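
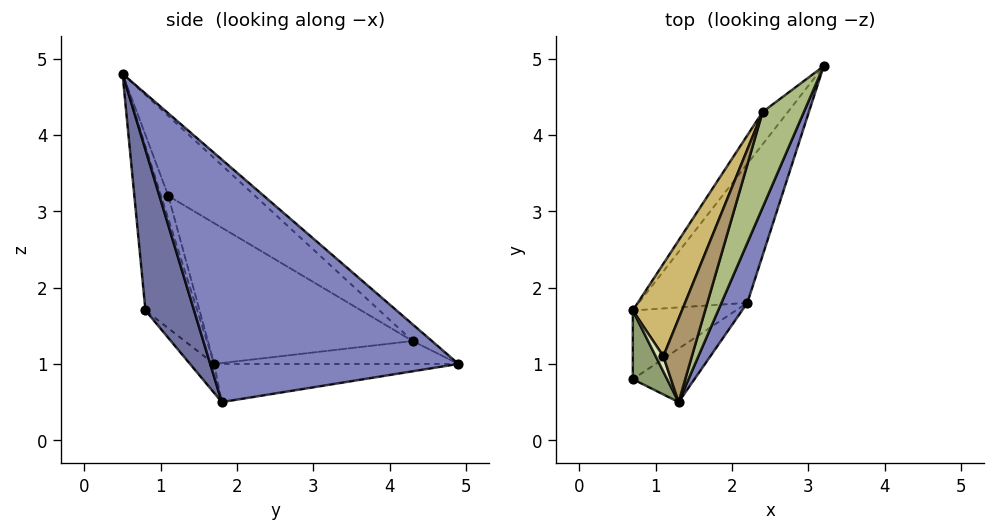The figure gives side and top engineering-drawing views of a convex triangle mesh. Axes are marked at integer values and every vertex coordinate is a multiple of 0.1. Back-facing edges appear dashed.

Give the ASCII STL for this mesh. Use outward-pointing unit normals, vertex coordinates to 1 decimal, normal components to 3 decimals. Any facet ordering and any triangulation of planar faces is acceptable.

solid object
 facet normal 0.448 -0.878 -0.172
  outer loop
   vertex 1.3 0.5 4.8
   vertex 0.7 0.8 1.7
   vertex 2.2 1.8 0.5
  endloop
 endfacet
 facet normal 0.942 -0.320 0.100
  outer loop
   vertex 1.3 0.5 4.8
   vertex 2.2 1.8 0.5
   vertex 3.2 4.9 1.0
  endloop
 endfacet
 facet normal -0.217 -0.599 -0.771
  outer loop
   vertex 0.7 1.7 1.0
   vertex 2.2 1.8 0.5
   vertex 0.7 0.8 1.7
  endloop
 endfacet
 facet normal -0.321 0.251 -0.913
  outer loop
   vertex 0.7 1.7 1.0
   vertex 3.2 4.9 1.0
   vertex 2.2 1.8 0.5
  endloop
 endfacet
 facet normal -0.967 0.157 0.202
  outer loop
   vertex 0.7 1.7 1.0
   vertex 0.7 0.8 1.7
   vertex 1.3 0.5 4.8
  endloop
 endfacet
 facet normal -0.270 0.693 0.668
  outer loop
   vertex 2.4 4.3 1.3
   vertex 1.3 0.5 4.8
   vertex 3.2 4.9 1.0
  endloop
 endfacet
 facet normal -0.594 0.464 -0.656
  outer loop
   vertex 2.4 4.3 1.3
   vertex 3.2 4.9 1.0
   vertex 0.7 1.7 1.0
  endloop
 endfacet
 facet normal -0.839 0.466 0.280
  outer loop
   vertex 1.1 1.1 3.2
   vertex 0.7 1.7 1.0
   vertex 1.3 0.5 4.8
  endloop
 endfacet
 facet normal -0.814 0.503 0.290
  outer loop
   vertex 1.1 1.1 3.2
   vertex 1.3 0.5 4.8
   vertex 2.4 4.3 1.3
  endloop
 endfacet
 facet normal -0.817 0.501 0.285
  outer loop
   vertex 1.1 1.1 3.2
   vertex 2.4 4.3 1.3
   vertex 0.7 1.7 1.0
  endloop
 endfacet
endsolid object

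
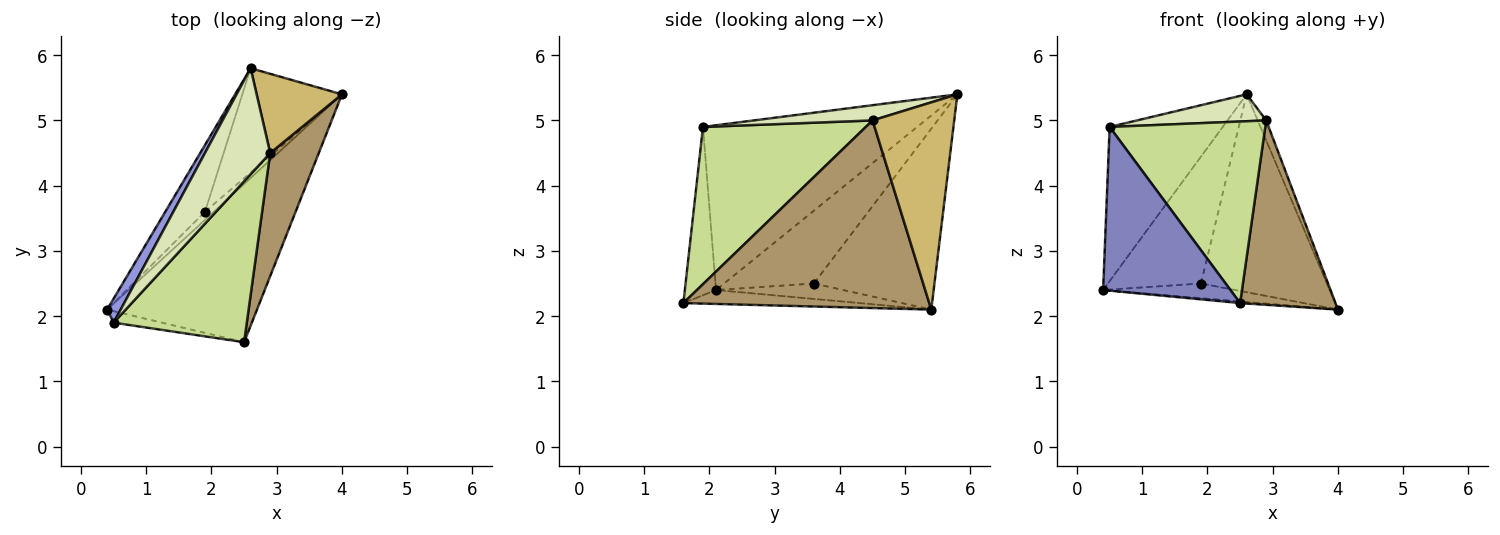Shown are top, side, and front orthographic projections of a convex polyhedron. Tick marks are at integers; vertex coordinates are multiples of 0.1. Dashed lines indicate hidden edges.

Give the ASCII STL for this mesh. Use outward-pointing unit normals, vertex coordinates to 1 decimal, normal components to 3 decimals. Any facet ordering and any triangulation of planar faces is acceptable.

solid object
 facet normal -0.092 0.010 -0.996
  outer loop
   vertex 2.5 1.6 2.2
   vertex 0.4 2.1 2.4
   vertex 4.0 5.4 2.1
  endloop
 endfacet
 facet normal -0.237 -0.969 -0.068
  outer loop
   vertex 0.5 1.9 4.9
   vertex 0.4 2.1 2.4
   vertex 2.5 1.6 2.2
  endloop
 endfacet
 facet normal -0.882 0.466 0.073
  outer loop
   vertex 0.5 1.9 4.9
   vertex 2.6 5.8 5.4
   vertex 0.4 2.1 2.4
  endloop
 endfacet
 facet normal -0.644 0.669 -0.372
  outer loop
   vertex 1.9 3.6 2.5
   vertex 4.0 5.4 2.1
   vertex 0.4 2.1 2.4
  endloop
 endfacet
 facet normal -0.649 0.673 -0.354
  outer loop
   vertex 1.9 3.6 2.5
   vertex 0.4 2.1 2.4
   vertex 2.6 5.8 5.4
  endloop
 endfacet
 facet normal -0.646 0.675 -0.356
  outer loop
   vertex 1.9 3.6 2.5
   vertex 2.6 5.8 5.4
   vertex 4.0 5.4 2.1
  endloop
 endfacet
 facet normal 0.617 -0.589 0.522
  outer loop
   vertex 2.9 4.5 5.0
   vertex 0.5 1.9 4.9
   vertex 2.5 1.6 2.2
  endloop
 endfacet
 facet normal 0.221 -0.240 0.945
  outer loop
   vertex 2.9 4.5 5.0
   vertex 2.6 5.8 5.4
   vertex 0.5 1.9 4.9
  endloop
 endfacet
 facet normal 0.906 -0.352 0.235
  outer loop
   vertex 2.9 4.5 5.0
   vertex 2.5 1.6 2.2
   vertex 4.0 5.4 2.1
  endloop
 endfacet
 facet normal 0.920 0.096 0.379
  outer loop
   vertex 2.9 4.5 5.0
   vertex 4.0 5.4 2.1
   vertex 2.6 5.8 5.4
  endloop
 endfacet
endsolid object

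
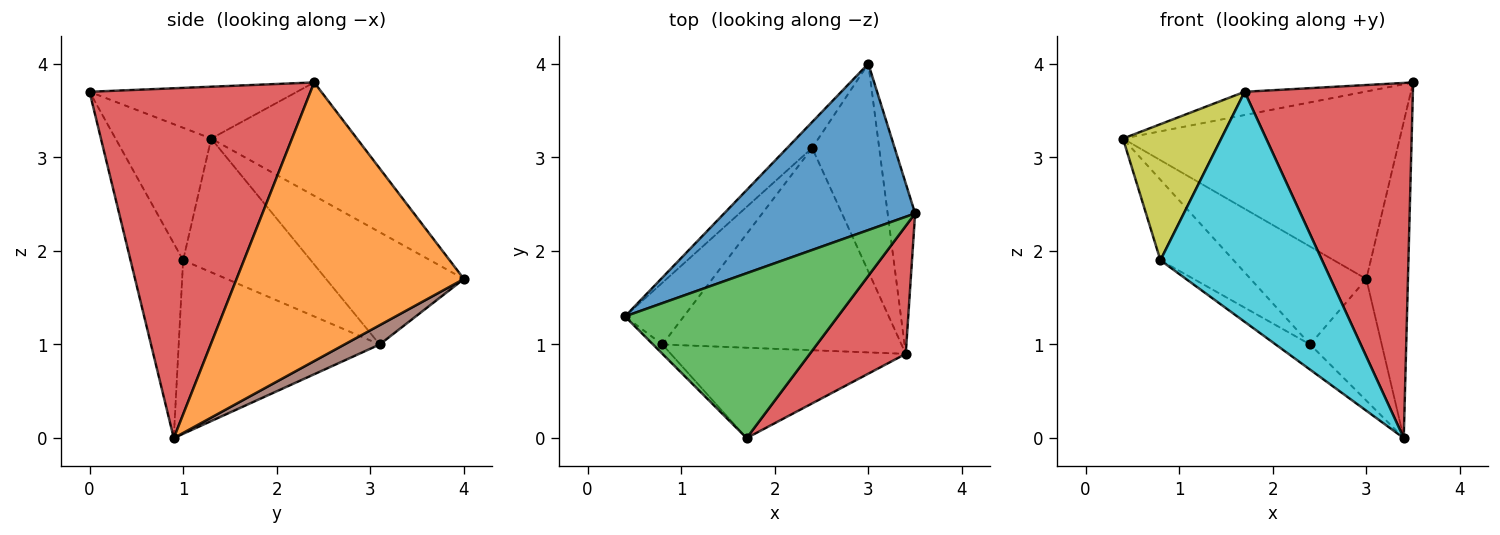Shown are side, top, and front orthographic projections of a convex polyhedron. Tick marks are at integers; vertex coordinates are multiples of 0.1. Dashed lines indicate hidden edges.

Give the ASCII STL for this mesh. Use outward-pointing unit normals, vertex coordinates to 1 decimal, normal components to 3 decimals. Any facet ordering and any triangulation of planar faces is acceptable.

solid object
 facet normal -0.366 0.696 0.618
  outer loop
   vertex 3.0 4.0 1.7
   vertex 0.4 1.3 3.2
   vertex 3.5 2.4 3.8
  endloop
 endfacet
 facet normal 0.979 0.179 -0.097
  outer loop
   vertex 3.4 0.9 0.0
   vertex 3.0 4.0 1.7
   vertex 3.5 2.4 3.8
  endloop
 endfacet
 facet normal -0.234 0.136 0.963
  outer loop
   vertex 1.7 0.0 3.7
   vertex 3.5 2.4 3.8
   vertex 0.4 1.3 3.2
  endloop
 endfacet
 facet normal 0.777 -0.592 0.213
  outer loop
   vertex 1.7 0.0 3.7
   vertex 3.4 0.9 0.0
   vertex 3.5 2.4 3.8
  endloop
 endfacet
 facet normal -0.755 0.634 -0.168
  outer loop
   vertex 2.4 3.1 1.0
   vertex 0.4 1.3 3.2
   vertex 3.0 4.0 1.7
  endloop
 endfacet
 facet normal 0.241 0.490 -0.837
  outer loop
   vertex 2.4 3.1 1.0
   vertex 3.0 4.0 1.7
   vertex 3.4 0.9 0.0
  endloop
 endfacet
 facet normal -0.810 0.465 -0.357
  outer loop
   vertex 0.8 1.0 1.9
   vertex 0.4 1.3 3.2
   vertex 2.4 3.1 1.0
  endloop
 endfacet
 facet normal -0.585 0.100 -0.805
  outer loop
   vertex 0.8 1.0 1.9
   vertex 2.4 3.1 1.0
   vertex 3.4 0.9 0.0
  endloop
 endfacet
 facet normal -0.697 -0.716 -0.049
  outer loop
   vertex 0.8 1.0 1.9
   vertex 1.7 0.0 3.7
   vertex 0.4 1.3 3.2
  endloop
 endfacet
 facet normal -0.290 -0.891 -0.350
  outer loop
   vertex 0.8 1.0 1.9
   vertex 3.4 0.9 0.0
   vertex 1.7 0.0 3.7
  endloop
 endfacet
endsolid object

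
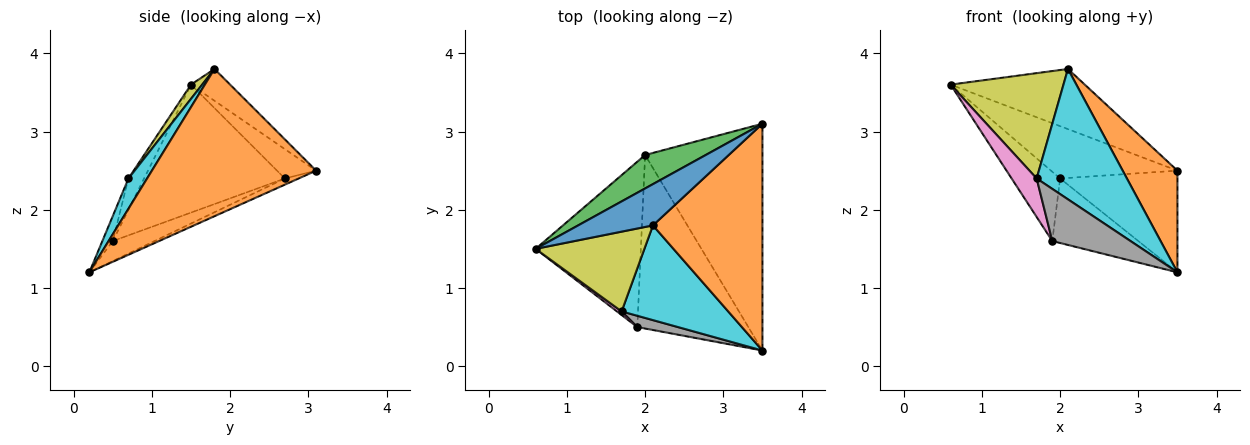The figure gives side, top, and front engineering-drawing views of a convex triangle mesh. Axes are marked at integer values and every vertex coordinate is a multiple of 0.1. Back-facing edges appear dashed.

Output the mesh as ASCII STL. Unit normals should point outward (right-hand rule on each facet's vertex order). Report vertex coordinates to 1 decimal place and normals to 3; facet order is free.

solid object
 facet normal -0.234 0.802 0.550
  outer loop
   vertex 2.1 1.8 3.8
   vertex 3.5 3.1 2.5
   vertex 0.6 1.5 3.6
  endloop
 endfacet
 facet normal 0.775 -0.258 0.576
  outer loop
   vertex 2.1 1.8 3.8
   vertex 3.5 0.2 1.2
   vertex 3.5 3.1 2.5
  endloop
 endfacet
 facet normal -0.252 0.815 0.521
  outer loop
   vertex 2.0 2.7 2.4
   vertex 0.6 1.5 3.6
   vertex 3.5 3.1 2.5
  endloop
 endfacet
 facet normal -0.048 0.409 -0.911
  outer loop
   vertex 2.0 2.7 2.4
   vertex 3.5 3.1 2.5
   vertex 3.5 0.2 1.2
  endloop
 endfacet
 facet normal -0.746 0.257 -0.614
  outer loop
   vertex 1.9 0.5 1.6
   vertex 0.6 1.5 3.6
   vertex 2.0 2.7 2.4
  endloop
 endfacet
 facet normal -0.167 0.344 -0.924
  outer loop
   vertex 1.9 0.5 1.6
   vertex 2.0 2.7 2.4
   vertex 3.5 0.2 1.2
  endloop
 endfacet
 facet normal -0.528 -0.845 0.079
  outer loop
   vertex 1.7 0.7 2.4
   vertex 0.6 1.5 3.6
   vertex 1.9 0.5 1.6
  endloop
 endfacet
 facet normal -0.129 -0.969 0.210
  outer loop
   vertex 1.7 0.7 2.4
   vertex 1.9 0.5 1.6
   vertex 3.5 0.2 1.2
  endloop
 endfacet
 facet normal 0.079 -0.795 0.602
  outer loop
   vertex 1.7 0.7 2.4
   vertex 2.1 1.8 3.8
   vertex 0.6 1.5 3.6
  endloop
 endfacet
 facet normal 0.165 -0.798 0.580
  outer loop
   vertex 1.7 0.7 2.4
   vertex 3.5 0.2 1.2
   vertex 2.1 1.8 3.8
  endloop
 endfacet
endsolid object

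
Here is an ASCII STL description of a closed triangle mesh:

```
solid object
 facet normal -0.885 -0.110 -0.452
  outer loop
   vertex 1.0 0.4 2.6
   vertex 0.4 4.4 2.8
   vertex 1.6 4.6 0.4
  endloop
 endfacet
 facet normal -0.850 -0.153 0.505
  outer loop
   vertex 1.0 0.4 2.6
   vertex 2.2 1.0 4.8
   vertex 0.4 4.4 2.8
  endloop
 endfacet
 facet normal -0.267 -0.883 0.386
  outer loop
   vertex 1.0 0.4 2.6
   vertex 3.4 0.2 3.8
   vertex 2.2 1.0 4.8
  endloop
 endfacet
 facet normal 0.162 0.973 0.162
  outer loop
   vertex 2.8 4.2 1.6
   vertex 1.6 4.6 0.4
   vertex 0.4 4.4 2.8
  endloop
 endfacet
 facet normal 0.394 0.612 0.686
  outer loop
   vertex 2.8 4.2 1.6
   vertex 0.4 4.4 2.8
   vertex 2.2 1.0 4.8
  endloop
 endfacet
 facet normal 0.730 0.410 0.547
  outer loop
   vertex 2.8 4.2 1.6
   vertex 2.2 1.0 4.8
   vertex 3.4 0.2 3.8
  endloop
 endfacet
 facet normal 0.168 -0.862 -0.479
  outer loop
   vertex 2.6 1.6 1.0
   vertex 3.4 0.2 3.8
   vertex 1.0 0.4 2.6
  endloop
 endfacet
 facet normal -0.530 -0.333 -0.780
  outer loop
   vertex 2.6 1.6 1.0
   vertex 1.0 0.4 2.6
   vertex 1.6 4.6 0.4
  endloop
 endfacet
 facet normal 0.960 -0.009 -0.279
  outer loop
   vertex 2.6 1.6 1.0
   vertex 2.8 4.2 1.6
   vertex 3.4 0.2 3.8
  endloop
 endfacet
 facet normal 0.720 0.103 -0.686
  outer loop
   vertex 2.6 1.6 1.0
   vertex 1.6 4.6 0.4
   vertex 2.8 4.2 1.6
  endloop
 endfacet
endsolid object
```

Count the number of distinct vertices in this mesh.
7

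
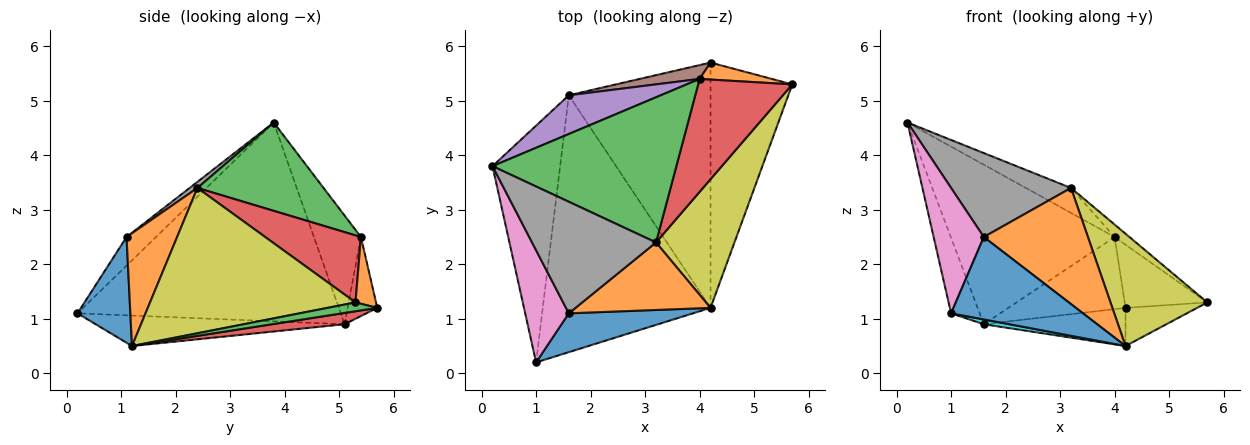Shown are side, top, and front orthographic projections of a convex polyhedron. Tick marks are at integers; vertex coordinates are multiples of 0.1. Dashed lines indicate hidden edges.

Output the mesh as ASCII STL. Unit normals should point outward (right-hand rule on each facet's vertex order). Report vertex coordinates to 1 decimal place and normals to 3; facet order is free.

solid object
 facet normal -0.942 0.102 -0.320
  outer loop
   vertex 1.6 5.1 0.9
   vertex 1.0 0.2 1.1
   vertex 0.2 3.8 4.6
  endloop
 endfacet
 facet normal 0.234 0.939 0.253
  outer loop
   vertex 4.0 5.4 2.5
   vertex 5.7 5.3 1.3
   vertex 4.2 5.7 1.2
  endloop
 endfacet
 facet normal 0.428 0.153 0.891
  outer loop
   vertex 4.0 5.4 2.5
   vertex 0.2 3.8 4.6
   vertex 3.2 2.4 3.4
  endloop
 endfacet
 facet normal 0.578 0.089 0.811
  outer loop
   vertex 4.0 5.4 2.5
   vertex 3.2 2.4 3.4
   vertex 5.7 5.3 1.3
  endloop
 endfacet
 facet normal -0.269 0.936 0.227
  outer loop
   vertex 4.0 5.4 2.5
   vertex 1.6 5.1 0.9
   vertex 0.2 3.8 4.6
  endloop
 endfacet
 facet normal -0.241 0.953 0.183
  outer loop
   vertex 4.0 5.4 2.5
   vertex 4.2 5.7 1.2
   vertex 1.6 5.1 0.9
  endloop
 endfacet
 facet normal -0.401 -0.683 0.611
  outer loop
   vertex 1.6 1.1 2.5
   vertex 0.2 3.8 4.6
   vertex 1.0 0.2 1.1
  endloop
 endfacet
 facet normal 0.039 -0.601 0.798
  outer loop
   vertex 1.6 1.1 2.5
   vertex 3.2 2.4 3.4
   vertex 0.2 3.8 4.6
  endloop
 endfacet
 facet normal 0.813 -0.383 0.439
  outer loop
   vertex 4.2 1.2 0.5
   vertex 5.7 5.3 1.3
   vertex 3.2 2.4 3.4
  endloop
 endfacet
 facet normal -0.179 -0.018 -0.984
  outer loop
   vertex 4.2 1.2 0.5
   vertex 1.0 0.2 1.1
   vertex 1.6 5.1 0.9
  endloop
 endfacet
 facet normal 0.341 -0.850 0.401
  outer loop
   vertex 4.2 1.2 0.5
   vertex 1.6 1.1 2.5
   vertex 1.0 0.2 1.1
  endloop
 endfacet
 facet normal 0.387 -0.797 0.463
  outer loop
   vertex 4.2 1.2 0.5
   vertex 3.2 2.4 3.4
   vertex 1.6 1.1 2.5
  endloop
 endfacet
 facet normal 0.106 0.153 -0.983
  outer loop
   vertex 4.2 1.2 0.5
   vertex 4.2 5.7 1.2
   vertex 5.7 5.3 1.3
  endloop
 endfacet
 facet normal 0.078 0.153 -0.985
  outer loop
   vertex 4.2 1.2 0.5
   vertex 1.6 5.1 0.9
   vertex 4.2 5.7 1.2
  endloop
 endfacet
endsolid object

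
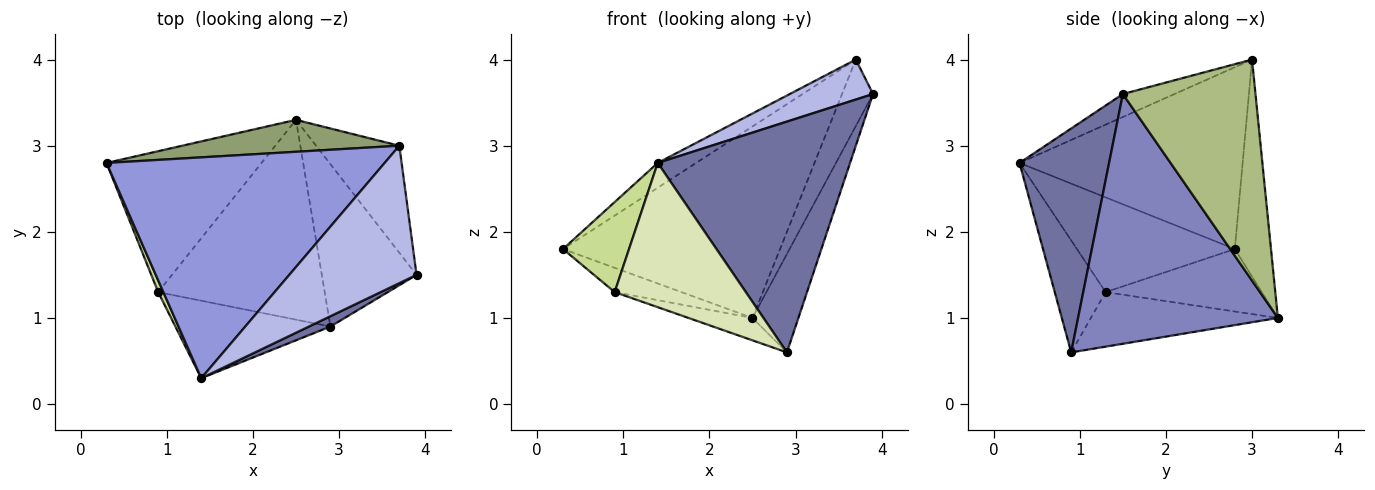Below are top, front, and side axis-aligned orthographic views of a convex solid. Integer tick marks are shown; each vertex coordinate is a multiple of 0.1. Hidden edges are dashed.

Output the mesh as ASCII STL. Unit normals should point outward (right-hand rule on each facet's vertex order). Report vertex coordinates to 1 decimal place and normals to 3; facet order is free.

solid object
 facet normal 0.422 -0.906 0.041
  outer loop
   vertex 2.9 0.9 0.6
   vertex 3.9 1.5 3.6
   vertex 1.4 0.3 2.8
  endloop
 endfacet
 facet normal 0.914 0.210 -0.347
  outer loop
   vertex 2.5 3.3 1.0
   vertex 3.9 1.5 3.6
   vertex 2.9 0.9 0.6
  endloop
 endfacet
 facet normal -0.545 0.094 0.833
  outer loop
   vertex 3.7 3.0 4.0
   vertex 0.3 2.8 1.8
   vertex 1.4 0.3 2.8
  endloop
 endfacet
 facet normal -0.171 -0.275 0.946
  outer loop
   vertex 3.7 3.0 4.0
   vertex 1.4 0.3 2.8
   vertex 3.9 1.5 3.6
  endloop
 endfacet
 facet normal -0.162 0.973 0.162
  outer loop
   vertex 3.7 3.0 4.0
   vertex 2.5 3.3 1.0
   vertex 0.3 2.8 1.8
  endloop
 endfacet
 facet normal 0.914 0.214 -0.344
  outer loop
   vertex 3.7 3.0 4.0
   vertex 3.9 1.5 3.6
   vertex 2.5 3.3 1.0
  endloop
 endfacet
 facet normal -0.921 -0.385 0.050
  outer loop
   vertex 0.9 1.3 1.3
   vertex 1.4 0.3 2.8
   vertex 0.3 2.8 1.8
  endloop
 endfacet
 facet normal -0.323 -0.834 -0.448
  outer loop
   vertex 0.9 1.3 1.3
   vertex 2.9 0.9 0.6
   vertex 1.4 0.3 2.8
  endloop
 endfacet
 facet normal -0.369 0.158 -0.916
  outer loop
   vertex 0.9 1.3 1.3
   vertex 0.3 2.8 1.8
   vertex 2.5 3.3 1.0
  endloop
 endfacet
 facet normal -0.310 0.106 -0.945
  outer loop
   vertex 0.9 1.3 1.3
   vertex 2.5 3.3 1.0
   vertex 2.9 0.9 0.6
  endloop
 endfacet
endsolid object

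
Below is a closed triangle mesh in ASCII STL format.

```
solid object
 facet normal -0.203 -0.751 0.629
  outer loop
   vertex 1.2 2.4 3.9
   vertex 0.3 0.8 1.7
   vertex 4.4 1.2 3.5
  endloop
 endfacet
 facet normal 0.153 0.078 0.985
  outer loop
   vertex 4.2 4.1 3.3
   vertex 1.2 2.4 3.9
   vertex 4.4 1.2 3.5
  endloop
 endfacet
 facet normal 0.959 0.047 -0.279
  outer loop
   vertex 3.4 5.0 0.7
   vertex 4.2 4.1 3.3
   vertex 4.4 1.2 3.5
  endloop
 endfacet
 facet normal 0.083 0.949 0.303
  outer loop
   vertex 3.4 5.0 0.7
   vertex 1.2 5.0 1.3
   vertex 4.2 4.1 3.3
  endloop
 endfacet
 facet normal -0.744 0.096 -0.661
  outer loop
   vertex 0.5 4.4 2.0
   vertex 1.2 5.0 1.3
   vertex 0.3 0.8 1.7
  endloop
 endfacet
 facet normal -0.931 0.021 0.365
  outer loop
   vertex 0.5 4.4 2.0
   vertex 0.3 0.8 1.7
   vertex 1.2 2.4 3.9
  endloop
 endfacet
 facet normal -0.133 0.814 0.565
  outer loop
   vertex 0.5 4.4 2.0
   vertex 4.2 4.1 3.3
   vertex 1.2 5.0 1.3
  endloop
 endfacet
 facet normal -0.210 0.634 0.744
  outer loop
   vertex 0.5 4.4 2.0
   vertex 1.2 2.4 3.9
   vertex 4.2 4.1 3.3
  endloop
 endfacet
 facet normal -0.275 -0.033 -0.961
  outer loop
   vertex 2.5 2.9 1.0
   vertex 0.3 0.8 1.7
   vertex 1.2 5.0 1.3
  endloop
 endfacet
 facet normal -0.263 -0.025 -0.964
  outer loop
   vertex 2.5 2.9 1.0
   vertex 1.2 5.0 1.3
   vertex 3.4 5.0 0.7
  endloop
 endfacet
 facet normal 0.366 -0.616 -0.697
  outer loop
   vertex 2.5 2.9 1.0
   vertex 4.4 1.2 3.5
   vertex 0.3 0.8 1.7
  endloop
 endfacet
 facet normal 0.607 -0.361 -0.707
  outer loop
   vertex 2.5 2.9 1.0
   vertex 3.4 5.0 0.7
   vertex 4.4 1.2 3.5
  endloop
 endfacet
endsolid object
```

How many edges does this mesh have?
18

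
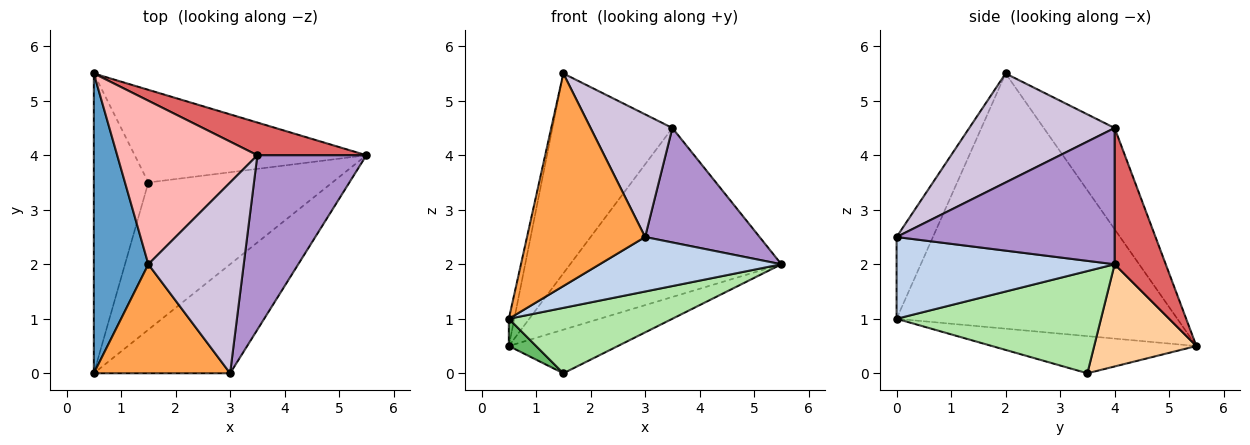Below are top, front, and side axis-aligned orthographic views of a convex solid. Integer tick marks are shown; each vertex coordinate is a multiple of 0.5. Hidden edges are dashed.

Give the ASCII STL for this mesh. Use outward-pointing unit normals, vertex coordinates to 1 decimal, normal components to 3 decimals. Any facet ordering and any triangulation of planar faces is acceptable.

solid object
 facet normal -0.978 0.019 0.209
  outer loop
   vertex 1.5 2.0 5.5
   vertex 0.5 5.5 0.5
   vertex 0.5 0.0 1.0
  endloop
 endfacet
 facet normal 0.473 -0.394 -0.788
  outer loop
   vertex 3.0 0.0 2.5
   vertex 0.5 0.0 1.0
   vertex 5.5 4.0 2.0
  endloop
 endfacet
 facet normal -0.264 -0.858 0.440
  outer loop
   vertex 3.0 0.0 2.5
   vertex 1.5 2.0 5.5
   vertex 0.5 0.0 1.0
  endloop
 endfacet
 facet normal 0.371 0.395 -0.840
  outer loop
   vertex 1.5 3.5 0.0
   vertex 0.5 5.5 0.5
   vertex 5.5 4.0 2.0
  endloop
 endfacet
 facet normal -0.562 -0.075 -0.824
  outer loop
   vertex 1.5 3.5 0.0
   vertex 0.5 0.0 1.0
   vertex 0.5 5.5 0.5
  endloop
 endfacet
 facet normal 0.453 -0.362 -0.815
  outer loop
   vertex 1.5 3.5 0.0
   vertex 5.5 4.0 2.0
   vertex 0.5 0.0 1.0
  endloop
 endfacet
 facet normal 0.231 0.955 0.185
  outer loop
   vertex 3.5 4.0 4.5
   vertex 5.5 4.0 2.0
   vertex 0.5 5.5 0.5
  endloop
 endfacet
 facet normal -0.416 0.704 0.576
  outer loop
   vertex 3.5 4.0 4.5
   vertex 0.5 5.5 0.5
   vertex 1.5 2.0 5.5
  endloop
 endfacet
 facet normal 0.723 -0.379 0.578
  outer loop
   vertex 3.5 4.0 4.5
   vertex 3.0 0.0 2.5
   vertex 5.5 4.0 2.0
  endloop
 endfacet
 facet normal 0.693 -0.390 0.606
  outer loop
   vertex 3.5 4.0 4.5
   vertex 1.5 2.0 5.5
   vertex 3.0 0.0 2.5
  endloop
 endfacet
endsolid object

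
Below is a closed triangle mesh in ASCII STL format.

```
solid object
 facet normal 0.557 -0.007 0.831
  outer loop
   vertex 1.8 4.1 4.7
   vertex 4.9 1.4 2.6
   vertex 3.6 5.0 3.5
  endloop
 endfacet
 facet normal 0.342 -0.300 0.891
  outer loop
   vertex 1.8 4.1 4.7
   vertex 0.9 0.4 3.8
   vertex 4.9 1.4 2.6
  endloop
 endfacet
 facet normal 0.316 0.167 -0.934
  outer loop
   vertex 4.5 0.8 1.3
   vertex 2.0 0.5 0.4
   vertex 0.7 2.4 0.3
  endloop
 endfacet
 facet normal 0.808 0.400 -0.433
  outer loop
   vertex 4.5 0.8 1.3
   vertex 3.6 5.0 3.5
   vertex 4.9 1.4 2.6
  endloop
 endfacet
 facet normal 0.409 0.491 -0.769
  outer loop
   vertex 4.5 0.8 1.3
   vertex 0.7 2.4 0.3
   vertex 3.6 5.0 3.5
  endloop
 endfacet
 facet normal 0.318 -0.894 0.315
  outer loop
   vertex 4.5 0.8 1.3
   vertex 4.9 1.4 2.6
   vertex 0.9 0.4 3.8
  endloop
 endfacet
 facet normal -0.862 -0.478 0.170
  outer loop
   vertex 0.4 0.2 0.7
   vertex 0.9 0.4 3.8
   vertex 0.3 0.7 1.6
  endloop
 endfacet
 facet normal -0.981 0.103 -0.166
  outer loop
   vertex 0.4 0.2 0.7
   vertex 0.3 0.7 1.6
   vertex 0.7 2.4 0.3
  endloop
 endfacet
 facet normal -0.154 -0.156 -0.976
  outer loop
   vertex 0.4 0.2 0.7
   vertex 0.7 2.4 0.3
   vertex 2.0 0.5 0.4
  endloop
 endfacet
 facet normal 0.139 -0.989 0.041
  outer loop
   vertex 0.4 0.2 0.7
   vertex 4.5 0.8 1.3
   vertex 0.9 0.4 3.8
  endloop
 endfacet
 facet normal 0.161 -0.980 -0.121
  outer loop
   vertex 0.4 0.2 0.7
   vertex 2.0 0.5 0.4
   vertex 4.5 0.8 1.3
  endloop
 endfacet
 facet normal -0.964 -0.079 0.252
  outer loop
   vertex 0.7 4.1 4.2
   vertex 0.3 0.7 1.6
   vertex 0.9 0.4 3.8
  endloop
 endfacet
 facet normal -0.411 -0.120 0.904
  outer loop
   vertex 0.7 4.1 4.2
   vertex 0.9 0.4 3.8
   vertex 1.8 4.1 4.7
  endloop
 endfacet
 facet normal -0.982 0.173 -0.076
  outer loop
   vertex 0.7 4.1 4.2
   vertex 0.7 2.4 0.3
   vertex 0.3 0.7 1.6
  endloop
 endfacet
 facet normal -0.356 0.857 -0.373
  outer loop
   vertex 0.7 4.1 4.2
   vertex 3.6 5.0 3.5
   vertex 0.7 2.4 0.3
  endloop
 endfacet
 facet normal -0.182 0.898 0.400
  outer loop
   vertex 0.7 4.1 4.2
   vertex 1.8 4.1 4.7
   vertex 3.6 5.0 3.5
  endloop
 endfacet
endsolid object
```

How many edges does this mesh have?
24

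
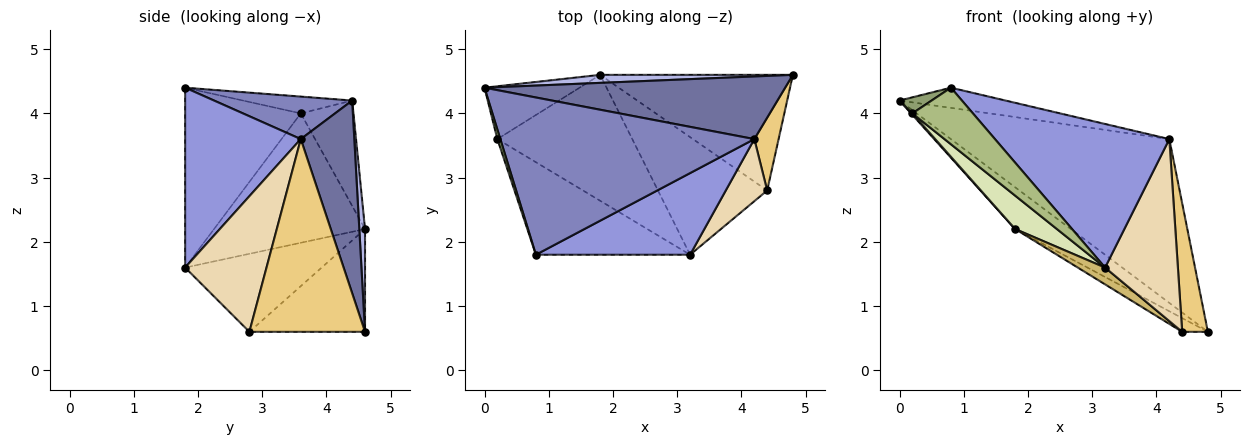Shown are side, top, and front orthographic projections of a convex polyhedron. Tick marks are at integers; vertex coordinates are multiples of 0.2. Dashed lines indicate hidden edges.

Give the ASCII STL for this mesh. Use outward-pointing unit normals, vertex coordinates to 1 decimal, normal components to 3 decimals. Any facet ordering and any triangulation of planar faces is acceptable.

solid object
 facet normal 0.223 0.910 0.348
  outer loop
   vertex 4.2 3.6 3.6
   vertex 4.8 4.6 0.6
   vertex 0.0 4.4 4.2
  endloop
 endfacet
 facet normal 0.164 0.126 0.978
  outer loop
   vertex 4.2 3.6 3.6
   vertex 0.0 4.4 4.2
   vertex 0.8 1.8 4.4
  endloop
 endfacet
 facet normal 0.499 -0.753 0.428
  outer loop
   vertex 4.2 3.6 3.6
   vertex 0.8 1.8 4.4
   vertex 3.2 1.8 1.6
  endloop
 endfacet
 facet normal 0.100 0.977 0.188
  outer loop
   vertex 1.8 4.6 2.2
   vertex 0.0 4.4 4.2
   vertex 4.8 4.6 0.6
  endloop
 endfacet
 facet normal -0.946 -0.278 0.167
  outer loop
   vertex 0.2 3.6 4.0
   vertex 0.8 1.8 4.4
   vertex 0.0 4.4 4.2
  endloop
 endfacet
 facet normal -0.706 -0.370 -0.605
  outer loop
   vertex 0.2 3.6 4.0
   vertex 3.2 1.8 1.6
   vertex 0.8 1.8 4.4
  endloop
 endfacet
 facet normal -0.742 -0.018 -0.670
  outer loop
   vertex 0.2 3.6 4.0
   vertex 0.0 4.4 4.2
   vertex 1.8 4.6 2.2
  endloop
 endfacet
 facet normal -0.680 -0.188 -0.709
  outer loop
   vertex 0.2 3.6 4.0
   vertex 1.8 4.6 2.2
   vertex 3.2 1.8 1.6
  endloop
 endfacet
 facet normal -0.468 0.104 -0.878
  outer loop
   vertex 4.4 2.8 0.6
   vertex 1.8 4.6 2.2
   vertex 4.8 4.6 0.6
  endloop
 endfacet
 facet normal -0.577 -0.115 -0.808
  outer loop
   vertex 4.4 2.8 0.6
   vertex 3.2 1.8 1.6
   vertex 1.8 4.6 2.2
  endloop
 endfacet
 facet normal 0.969 -0.215 0.122
  outer loop
   vertex 4.4 2.8 0.6
   vertex 4.8 4.6 0.6
   vertex 4.2 3.6 3.6
  endloop
 endfacet
 facet normal 0.727 -0.650 0.222
  outer loop
   vertex 4.4 2.8 0.6
   vertex 4.2 3.6 3.6
   vertex 3.2 1.8 1.6
  endloop
 endfacet
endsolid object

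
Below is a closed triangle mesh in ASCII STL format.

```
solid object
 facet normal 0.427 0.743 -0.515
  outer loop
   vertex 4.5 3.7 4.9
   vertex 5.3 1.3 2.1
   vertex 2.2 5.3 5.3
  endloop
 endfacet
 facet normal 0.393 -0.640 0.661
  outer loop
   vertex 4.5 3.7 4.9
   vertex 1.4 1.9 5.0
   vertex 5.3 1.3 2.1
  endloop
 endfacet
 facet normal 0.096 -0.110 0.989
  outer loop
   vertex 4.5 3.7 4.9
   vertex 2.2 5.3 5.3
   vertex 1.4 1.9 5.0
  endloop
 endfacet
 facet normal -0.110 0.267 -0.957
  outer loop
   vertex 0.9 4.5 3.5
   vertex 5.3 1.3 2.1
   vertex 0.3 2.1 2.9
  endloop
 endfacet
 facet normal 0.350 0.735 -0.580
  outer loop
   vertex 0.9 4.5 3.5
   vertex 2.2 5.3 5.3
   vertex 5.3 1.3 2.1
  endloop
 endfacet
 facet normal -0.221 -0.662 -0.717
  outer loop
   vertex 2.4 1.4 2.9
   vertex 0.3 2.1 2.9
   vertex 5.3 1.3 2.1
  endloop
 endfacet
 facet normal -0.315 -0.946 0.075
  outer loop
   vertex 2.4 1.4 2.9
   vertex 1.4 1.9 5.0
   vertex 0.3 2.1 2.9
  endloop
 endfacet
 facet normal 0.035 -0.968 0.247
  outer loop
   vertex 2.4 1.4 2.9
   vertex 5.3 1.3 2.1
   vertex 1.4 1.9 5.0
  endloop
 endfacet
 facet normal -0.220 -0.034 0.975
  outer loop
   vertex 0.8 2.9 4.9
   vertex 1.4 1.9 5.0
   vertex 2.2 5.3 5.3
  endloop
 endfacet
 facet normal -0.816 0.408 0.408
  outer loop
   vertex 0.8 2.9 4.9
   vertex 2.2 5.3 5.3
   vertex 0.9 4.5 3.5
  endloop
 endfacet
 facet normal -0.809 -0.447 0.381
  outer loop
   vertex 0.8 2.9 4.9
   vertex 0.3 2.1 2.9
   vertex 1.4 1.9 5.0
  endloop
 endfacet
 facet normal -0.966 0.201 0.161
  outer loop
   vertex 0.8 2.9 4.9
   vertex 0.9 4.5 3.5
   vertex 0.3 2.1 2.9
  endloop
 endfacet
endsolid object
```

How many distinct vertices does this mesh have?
8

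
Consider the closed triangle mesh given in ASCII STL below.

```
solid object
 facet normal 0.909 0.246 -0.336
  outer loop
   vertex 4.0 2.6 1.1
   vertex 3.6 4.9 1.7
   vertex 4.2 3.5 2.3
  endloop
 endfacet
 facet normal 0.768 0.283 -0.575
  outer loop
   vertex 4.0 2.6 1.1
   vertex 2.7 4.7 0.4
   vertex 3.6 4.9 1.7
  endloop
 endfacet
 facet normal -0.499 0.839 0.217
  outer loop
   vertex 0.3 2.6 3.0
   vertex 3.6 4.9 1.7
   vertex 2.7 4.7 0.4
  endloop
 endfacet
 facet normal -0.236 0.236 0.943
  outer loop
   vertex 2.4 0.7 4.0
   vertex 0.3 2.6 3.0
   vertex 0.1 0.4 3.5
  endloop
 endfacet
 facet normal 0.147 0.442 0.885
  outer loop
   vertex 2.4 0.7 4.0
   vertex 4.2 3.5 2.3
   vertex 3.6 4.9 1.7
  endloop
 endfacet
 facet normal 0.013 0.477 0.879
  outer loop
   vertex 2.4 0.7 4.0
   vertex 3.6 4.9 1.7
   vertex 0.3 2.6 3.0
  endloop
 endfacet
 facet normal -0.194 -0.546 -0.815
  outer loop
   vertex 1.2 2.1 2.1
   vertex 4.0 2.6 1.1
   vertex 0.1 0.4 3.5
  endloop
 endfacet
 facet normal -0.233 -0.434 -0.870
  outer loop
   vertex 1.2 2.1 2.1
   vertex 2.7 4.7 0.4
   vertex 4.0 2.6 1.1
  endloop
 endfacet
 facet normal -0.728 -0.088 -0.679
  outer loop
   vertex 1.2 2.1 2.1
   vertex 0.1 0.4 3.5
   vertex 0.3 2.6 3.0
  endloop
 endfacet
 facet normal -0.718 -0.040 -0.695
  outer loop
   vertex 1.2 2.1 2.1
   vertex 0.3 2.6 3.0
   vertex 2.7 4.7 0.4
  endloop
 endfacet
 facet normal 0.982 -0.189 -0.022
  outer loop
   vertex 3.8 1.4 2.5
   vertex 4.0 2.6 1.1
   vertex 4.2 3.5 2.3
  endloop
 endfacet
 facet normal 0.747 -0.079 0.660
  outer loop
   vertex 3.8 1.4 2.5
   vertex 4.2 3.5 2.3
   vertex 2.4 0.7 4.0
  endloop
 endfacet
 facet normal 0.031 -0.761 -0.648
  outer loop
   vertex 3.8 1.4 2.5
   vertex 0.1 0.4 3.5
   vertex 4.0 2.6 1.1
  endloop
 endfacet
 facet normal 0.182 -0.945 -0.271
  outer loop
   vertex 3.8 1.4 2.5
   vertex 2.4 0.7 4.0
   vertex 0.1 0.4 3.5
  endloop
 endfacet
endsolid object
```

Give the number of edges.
21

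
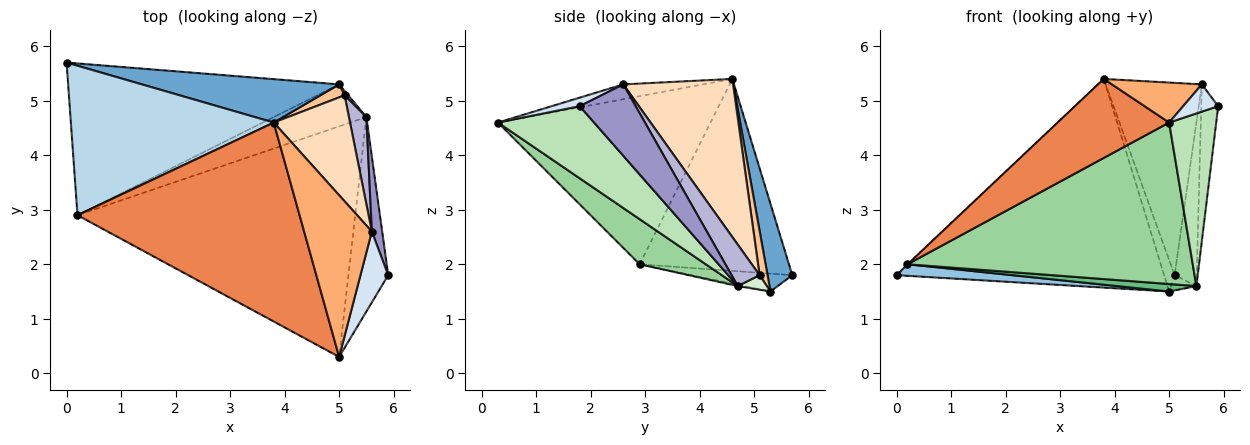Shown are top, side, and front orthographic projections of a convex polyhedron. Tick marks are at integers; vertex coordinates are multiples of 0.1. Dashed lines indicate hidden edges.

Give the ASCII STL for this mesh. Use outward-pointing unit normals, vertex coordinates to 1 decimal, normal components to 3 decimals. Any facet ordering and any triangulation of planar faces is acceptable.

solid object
 facet normal 0.090 0.975 0.203
  outer loop
   vertex 3.8 4.6 5.4
   vertex 5.0 5.3 1.5
   vertex 0.0 5.7 1.8
  endloop
 endfacet
 facet normal -0.066 -0.076 -0.995
  outer loop
   vertex 0.2 2.9 2.0
   vertex 0.0 5.7 1.8
   vertex 5.0 5.3 1.5
  endloop
 endfacet
 facet normal -0.687 0.003 0.726
  outer loop
   vertex 0.2 2.9 2.0
   vertex 3.8 4.6 5.4
   vertex 0.0 5.7 1.8
  endloop
 endfacet
 facet normal 0.276 -0.345 0.897
  outer loop
   vertex 5.0 0.3 4.6
   vertex 5.9 1.8 4.9
   vertex 5.6 2.6 5.3
  endloop
 endfacet
 facet normal -0.575 -0.302 0.760
  outer loop
   vertex 5.0 0.3 4.6
   vertex 3.8 4.6 5.4
   vertex 0.2 2.9 2.0
  endloop
 endfacet
 facet normal -0.208 -0.235 0.950
  outer loop
   vertex 5.0 0.3 4.6
   vertex 5.6 2.6 5.3
   vertex 3.8 4.6 5.4
  endloop
 endfacet
 facet normal 0.575 0.756 0.313
  outer loop
   vertex 5.1 5.1 1.8
   vertex 5.0 5.3 1.5
   vertex 3.8 4.6 5.4
  endloop
 endfacet
 facet normal 0.707 0.619 0.341
  outer loop
   vertex 5.1 5.1 1.8
   vertex 3.8 4.6 5.4
   vertex 5.6 2.6 5.3
  endloop
 endfacet
 facet normal -0.014 -0.176 -0.984
  outer loop
   vertex 5.5 4.7 1.6
   vertex 0.2 2.9 2.0
   vertex 5.0 5.3 1.5
  endloop
 endfacet
 facet normal 0.132 -0.569 -0.812
  outer loop
   vertex 5.5 4.7 1.6
   vertex 5.0 0.3 4.6
   vertex 0.2 2.9 2.0
  endloop
 endfacet
 facet normal 0.805 -0.394 -0.444
  outer loop
   vertex 5.5 4.7 1.6
   vertex 5.9 1.8 4.9
   vertex 5.0 0.3 4.6
  endloop
 endfacet
 facet normal 0.740 0.647 0.185
  outer loop
   vertex 5.5 4.7 1.6
   vertex 5.0 5.3 1.5
   vertex 5.1 5.1 1.8
  endloop
 endfacet
 facet normal 0.948 0.287 0.137
  outer loop
   vertex 5.5 4.7 1.6
   vertex 5.6 2.6 5.3
   vertex 5.9 1.8 4.9
  endloop
 endfacet
 facet normal 0.745 0.588 0.314
  outer loop
   vertex 5.5 4.7 1.6
   vertex 5.1 5.1 1.8
   vertex 5.6 2.6 5.3
  endloop
 endfacet
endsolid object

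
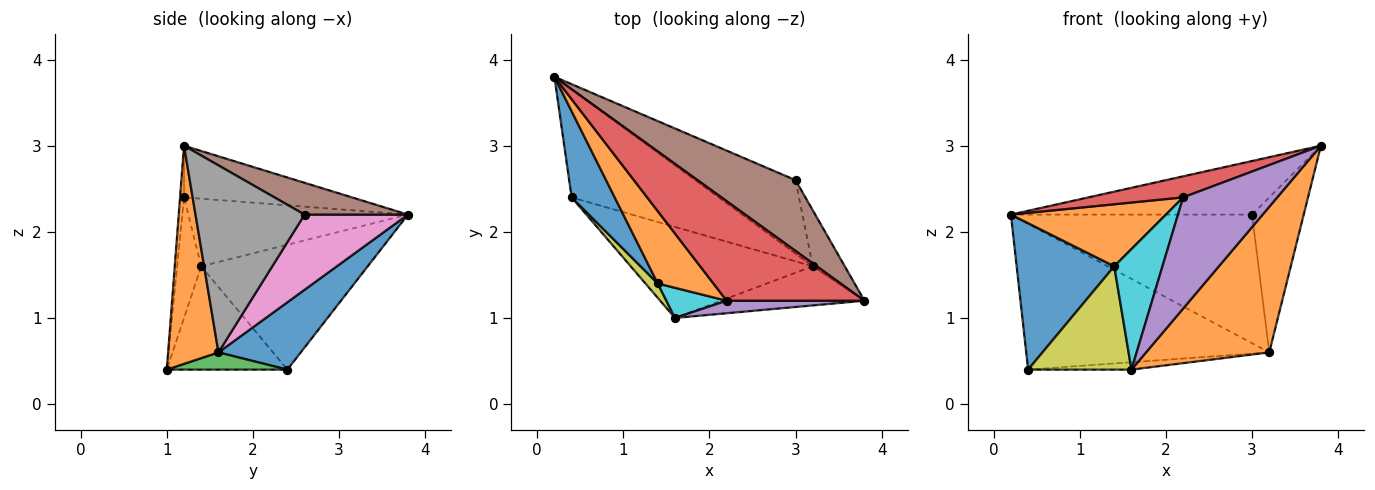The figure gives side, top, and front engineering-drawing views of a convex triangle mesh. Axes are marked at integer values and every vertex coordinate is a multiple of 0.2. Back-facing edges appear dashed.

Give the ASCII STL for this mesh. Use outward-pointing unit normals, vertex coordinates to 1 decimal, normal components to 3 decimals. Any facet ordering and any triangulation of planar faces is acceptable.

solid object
 facet normal 0.263 0.776 -0.574
  outer loop
   vertex 3.2 1.6 0.6
   vertex 0.4 2.4 0.4
   vertex 0.2 3.8 2.2
  endloop
 endfacet
 facet normal 0.367 -0.898 -0.241
  outer loop
   vertex 3.2 1.6 0.6
   vertex 3.8 1.2 3.0
   vertex 1.6 1.0 0.4
  endloop
 endfacet
 facet normal 0.094 0.080 -0.992
  outer loop
   vertex 3.2 1.6 0.6
   vertex 1.6 1.0 0.4
   vertex 0.4 2.4 0.4
  endloop
 endfacet
 facet normal -0.344 -0.194 0.918
  outer loop
   vertex 2.2 1.2 2.4
   vertex 3.8 1.2 3.0
   vertex 0.2 3.8 2.2
  endloop
 endfacet
 facet normal -0.042 -0.993 0.112
  outer loop
   vertex 2.2 1.2 2.4
   vertex 1.6 1.0 0.4
   vertex 3.8 1.2 3.0
  endloop
 endfacet
 facet normal 0.250 0.584 0.772
  outer loop
   vertex 3.0 2.6 2.2
   vertex 0.2 3.8 2.2
   vertex 3.8 1.2 3.0
  endloop
 endfacet
 facet normal 0.349 0.814 -0.465
  outer loop
   vertex 3.0 2.6 2.2
   vertex 3.2 1.6 0.6
   vertex 0.2 3.8 2.2
  endloop
 endfacet
 facet normal 0.893 0.423 -0.153
  outer loop
   vertex 3.0 2.6 2.2
   vertex 3.8 1.2 3.0
   vertex 3.2 1.6 0.6
  endloop
 endfacet
 facet normal -0.756 -0.648 0.090
  outer loop
   vertex 1.4 1.4 1.6
   vertex 0.4 2.4 0.4
   vertex 1.6 1.0 0.4
  endloop
 endfacet
 facet normal -0.436 -0.873 0.218
  outer loop
   vertex 1.4 1.4 1.6
   vertex 1.6 1.0 0.4
   vertex 2.2 1.2 2.4
  endloop
 endfacet
 facet normal -0.827 -0.485 0.285
  outer loop
   vertex 1.4 1.4 1.6
   vertex 0.2 3.8 2.2
   vertex 0.4 2.4 0.4
  endloop
 endfacet
 facet normal -0.678 -0.478 0.558
  outer loop
   vertex 1.4 1.4 1.6
   vertex 2.2 1.2 2.4
   vertex 0.2 3.8 2.2
  endloop
 endfacet
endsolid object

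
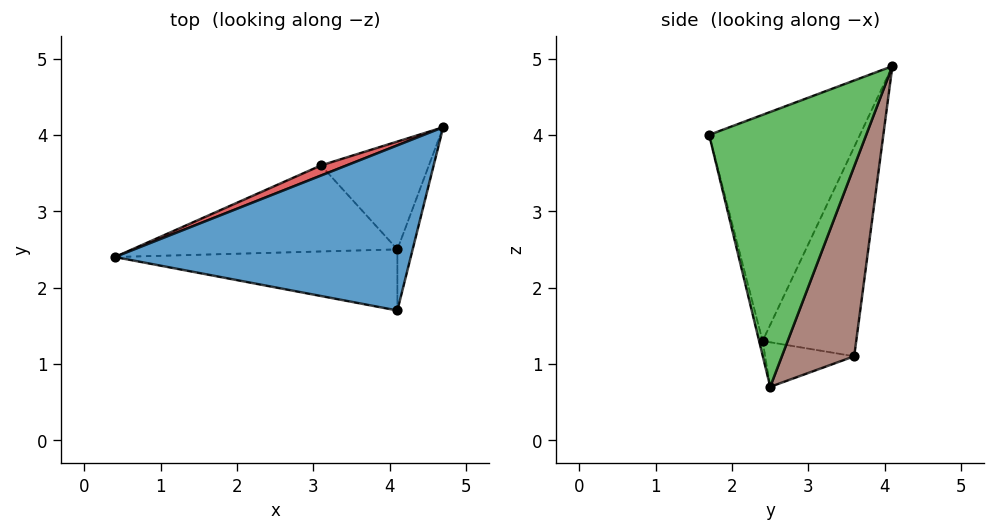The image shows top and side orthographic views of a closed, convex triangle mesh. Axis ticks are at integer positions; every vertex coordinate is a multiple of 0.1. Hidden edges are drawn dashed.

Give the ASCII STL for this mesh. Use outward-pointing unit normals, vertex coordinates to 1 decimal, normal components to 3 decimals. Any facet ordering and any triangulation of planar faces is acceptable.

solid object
 facet normal -0.601 -0.145 0.786
  outer loop
   vertex 4.1 1.7 4.0
   vertex 4.7 4.1 4.9
   vertex 0.4 2.4 1.3
  endloop
 endfacet
 facet normal -0.012 -0.972 -0.236
  outer loop
   vertex 4.1 2.5 0.7
   vertex 4.1 1.7 4.0
   vertex 0.4 2.4 1.3
  endloop
 endfacet
 facet normal 0.973 -0.223 -0.054
  outer loop
   vertex 4.1 2.5 0.7
   vertex 4.7 4.1 4.9
   vertex 4.1 1.7 4.0
  endloop
 endfacet
 facet normal -0.403 0.914 0.049
  outer loop
   vertex 3.1 3.6 1.1
   vertex 0.4 2.4 1.3
   vertex 4.7 4.1 4.9
  endloop
 endfacet
 facet normal -0.162 0.204 -0.966
  outer loop
   vertex 3.1 3.6 1.1
   vertex 4.1 2.5 0.7
   vertex 0.4 2.4 1.3
  endloop
 endfacet
 facet normal 0.624 0.696 -0.354
  outer loop
   vertex 3.1 3.6 1.1
   vertex 4.7 4.1 4.9
   vertex 4.1 2.5 0.7
  endloop
 endfacet
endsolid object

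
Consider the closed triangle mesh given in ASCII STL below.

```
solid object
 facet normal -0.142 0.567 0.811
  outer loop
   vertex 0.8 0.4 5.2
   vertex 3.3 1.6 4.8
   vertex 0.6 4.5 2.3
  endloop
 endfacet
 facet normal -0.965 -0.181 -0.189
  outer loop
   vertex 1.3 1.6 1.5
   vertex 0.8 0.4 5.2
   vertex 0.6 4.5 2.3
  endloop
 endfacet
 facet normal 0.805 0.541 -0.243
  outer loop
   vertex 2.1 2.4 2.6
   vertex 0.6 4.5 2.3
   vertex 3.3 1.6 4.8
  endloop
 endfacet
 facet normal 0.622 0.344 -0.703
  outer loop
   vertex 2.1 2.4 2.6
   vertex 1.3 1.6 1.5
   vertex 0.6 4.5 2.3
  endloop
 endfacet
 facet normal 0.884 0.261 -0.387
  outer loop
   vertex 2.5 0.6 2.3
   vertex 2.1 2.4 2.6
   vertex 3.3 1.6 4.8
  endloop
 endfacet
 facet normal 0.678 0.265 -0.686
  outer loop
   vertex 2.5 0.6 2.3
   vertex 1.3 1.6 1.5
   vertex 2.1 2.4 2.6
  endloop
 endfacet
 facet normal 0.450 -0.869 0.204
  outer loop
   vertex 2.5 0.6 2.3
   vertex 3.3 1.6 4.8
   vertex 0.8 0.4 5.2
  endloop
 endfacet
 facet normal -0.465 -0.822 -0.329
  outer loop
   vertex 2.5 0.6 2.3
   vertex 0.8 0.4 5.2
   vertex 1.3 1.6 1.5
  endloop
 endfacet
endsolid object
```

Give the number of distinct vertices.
6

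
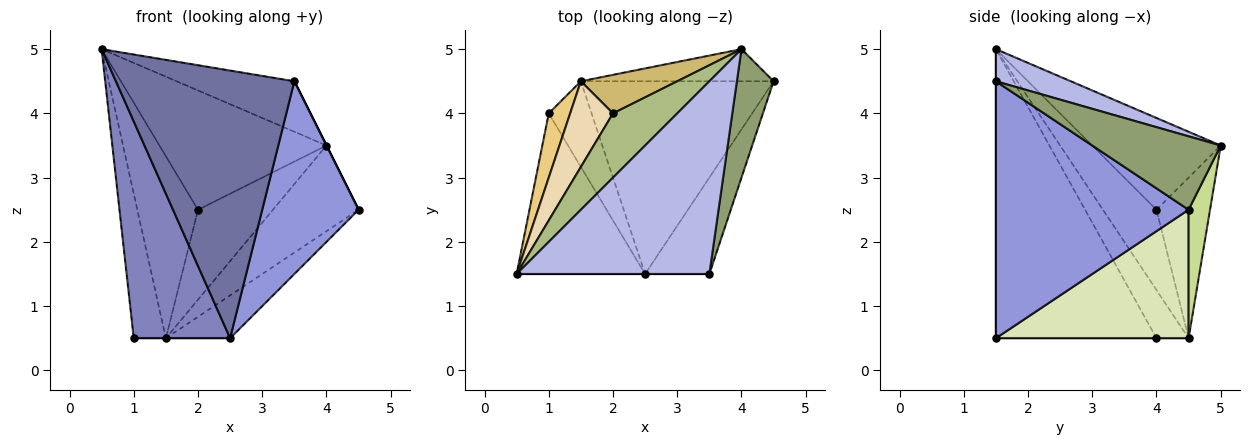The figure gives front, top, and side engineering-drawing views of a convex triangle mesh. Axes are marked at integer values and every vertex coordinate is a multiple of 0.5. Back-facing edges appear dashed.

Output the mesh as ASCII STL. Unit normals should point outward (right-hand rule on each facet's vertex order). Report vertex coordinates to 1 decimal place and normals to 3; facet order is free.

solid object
 facet normal 0.000 -1.000 0.000
  outer loop
   vertex 2.5 1.5 0.5
   vertex 3.5 1.5 4.5
   vertex 0.5 1.5 5.0
  endloop
 endfacet
 facet normal -0.801 -0.481 -0.356
  outer loop
   vertex 2.5 1.5 0.5
   vertex 0.5 1.5 5.0
   vertex 1.0 4.0 0.5
  endloop
 endfacet
 facet normal 0.873 -0.436 -0.218
  outer loop
   vertex 2.5 1.5 0.5
   vertex 4.5 4.5 2.5
   vertex 3.5 1.5 4.5
  endloop
 endfacet
 facet normal 0.159 0.250 0.955
  outer loop
   vertex 4.0 5.0 3.5
   vertex 0.5 1.5 5.0
   vertex 3.5 1.5 4.5
  endloop
 endfacet
 facet normal 0.894 0.000 0.447
  outer loop
   vertex 4.0 5.0 3.5
   vertex 3.5 1.5 4.5
   vertex 4.5 4.5 2.5
  endloop
 endfacet
 facet normal -0.561 0.729 0.393
  outer loop
   vertex 2.0 4.0 2.5
   vertex 0.5 1.5 5.0
   vertex 4.0 5.0 3.5
  endloop
 endfacet
 facet normal 0.228 0.912 -0.342
  outer loop
   vertex 1.5 4.5 0.5
   vertex 4.0 5.0 3.5
   vertex 4.5 4.5 2.5
  endloop
 endfacet
 facet normal 0.545 0.182 -0.818
  outer loop
   vertex 1.5 4.5 0.5
   vertex 4.5 4.5 2.5
   vertex 2.5 1.5 0.5
  endloop
 endfacet
 facet normal 0.000 0.000 -1.000
  outer loop
   vertex 1.5 4.5 0.5
   vertex 2.5 1.5 0.5
   vertex 1.0 4.0 0.5
  endloop
 endfacet
 facet normal -0.549 0.768 0.329
  outer loop
   vertex 1.5 4.5 0.5
   vertex 2.0 4.0 2.5
   vertex 4.0 5.0 3.5
  endloop
 endfacet
 facet normal -0.675 0.675 0.300
  outer loop
   vertex 1.5 4.5 0.5
   vertex 1.0 4.0 0.5
   vertex 0.5 1.5 5.0
  endloop
 endfacet
 facet normal -0.624 0.707 0.333
  outer loop
   vertex 1.5 4.5 0.5
   vertex 0.5 1.5 5.0
   vertex 2.0 4.0 2.5
  endloop
 endfacet
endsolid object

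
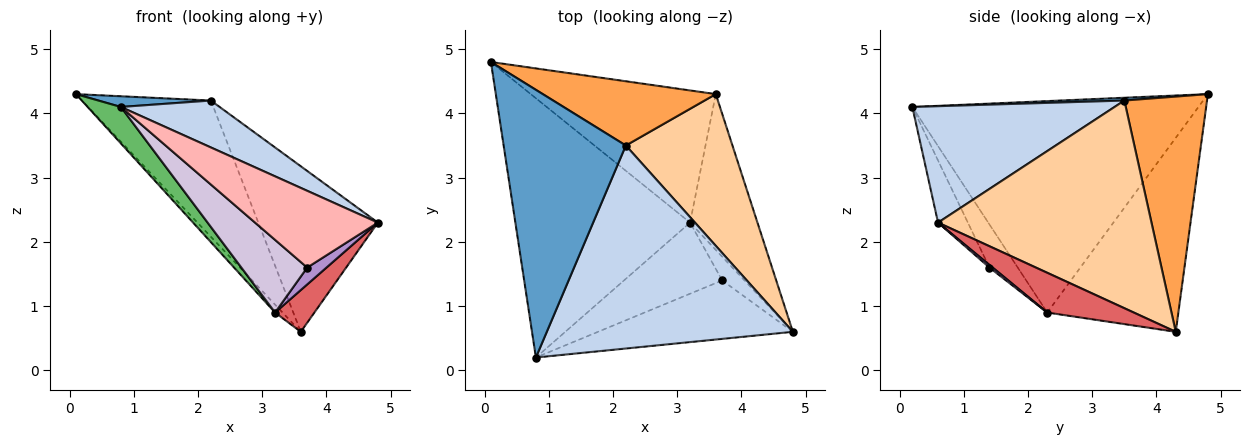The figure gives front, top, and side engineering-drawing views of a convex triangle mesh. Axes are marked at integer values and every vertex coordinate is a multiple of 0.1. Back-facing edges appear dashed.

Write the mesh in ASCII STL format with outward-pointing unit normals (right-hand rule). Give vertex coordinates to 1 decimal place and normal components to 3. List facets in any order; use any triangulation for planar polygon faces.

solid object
 facet normal 0.023 -0.040 0.999
  outer loop
   vertex 2.2 3.5 4.2
   vertex 0.1 4.8 4.3
   vertex 0.8 0.2 4.1
  endloop
 endfacet
 facet normal 0.419 -0.204 0.885
  outer loop
   vertex 2.2 3.5 4.2
   vertex 0.8 0.2 4.1
   vertex 4.8 0.6 2.3
  endloop
 endfacet
 facet normal 0.502 0.782 0.369
  outer loop
   vertex 2.2 3.5 4.2
   vertex 3.6 4.3 0.6
   vertex 0.1 4.8 4.3
  endloop
 endfacet
 facet normal 0.796 0.446 0.409
  outer loop
   vertex 2.2 3.5 4.2
   vertex 4.8 0.6 2.3
   vertex 3.6 4.3 0.6
  endloop
 endfacet
 facet normal -0.768 -0.089 -0.634
  outer loop
   vertex 3.2 2.3 0.9
   vertex 0.8 0.2 4.1
   vertex 0.1 4.8 4.3
  endloop
 endfacet
 facet normal -0.723 0.041 -0.690
  outer loop
   vertex 3.2 2.3 0.9
   vertex 0.1 4.8 4.3
   vertex 3.6 4.3 0.6
  endloop
 endfacet
 facet normal 0.495 -0.225 -0.839
  outer loop
   vertex 3.2 2.3 0.9
   vertex 3.6 4.3 0.6
   vertex 4.8 0.6 2.3
  endloop
 endfacet
 facet normal -0.190 -0.781 -0.595
  outer loop
   vertex 3.7 1.4 1.6
   vertex 4.8 0.6 2.3
   vertex 0.8 0.2 4.1
  endloop
 endfacet
 facet normal 0.096 -0.577 -0.811
  outer loop
   vertex 3.7 1.4 1.6
   vertex 3.2 2.3 0.9
   vertex 4.8 0.6 2.3
  endloop
 endfacet
 facet normal -0.294 -0.683 -0.669
  outer loop
   vertex 3.7 1.4 1.6
   vertex 0.8 0.2 4.1
   vertex 3.2 2.3 0.9
  endloop
 endfacet
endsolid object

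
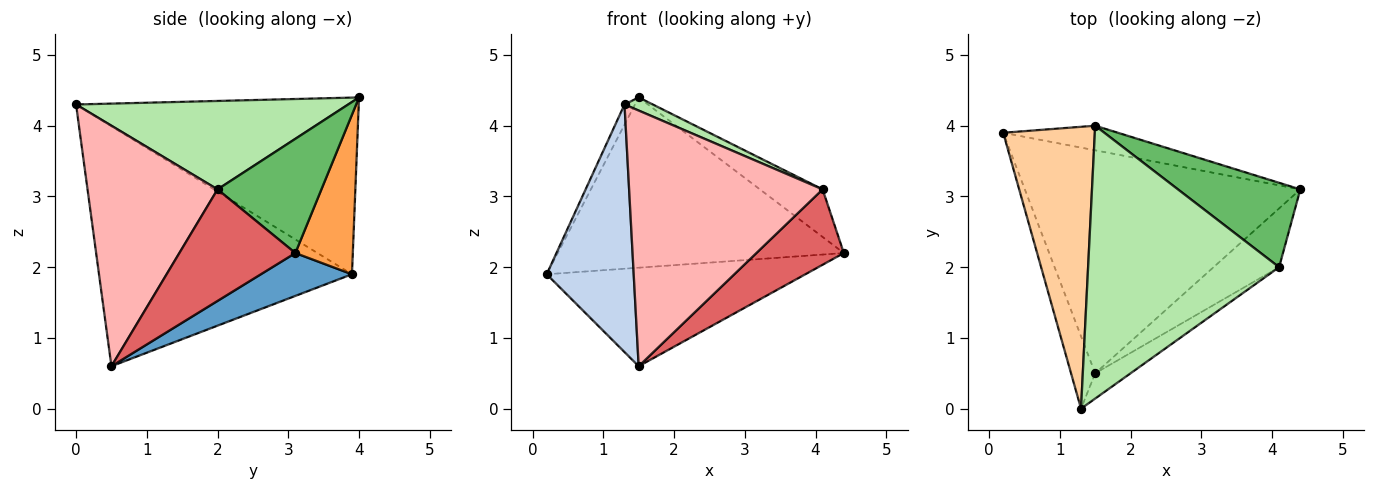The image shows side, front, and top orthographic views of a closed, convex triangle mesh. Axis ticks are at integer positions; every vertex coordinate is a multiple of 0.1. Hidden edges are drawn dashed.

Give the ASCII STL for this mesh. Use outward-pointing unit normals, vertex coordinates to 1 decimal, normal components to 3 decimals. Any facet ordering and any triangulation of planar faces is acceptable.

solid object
 facet normal 0.141 0.400 -0.906
  outer loop
   vertex 1.5 0.5 0.6
   vertex 0.2 3.9 1.9
   vertex 4.4 3.1 2.2
  endloop
 endfacet
 facet normal -0.941 -0.324 -0.095
  outer loop
   vertex 1.5 0.5 0.6
   vertex 1.3 0.0 4.3
   vertex 0.2 3.9 1.9
  endloop
 endfacet
 facet normal 0.195 0.971 -0.140
  outer loop
   vertex 1.5 4.0 4.4
   vertex 4.4 3.1 2.2
   vertex 0.2 3.9 1.9
  endloop
 endfacet
 facet normal -0.887 0.033 0.460
  outer loop
   vertex 1.5 4.0 4.4
   vertex 0.2 3.9 1.9
   vertex 1.3 0.0 4.3
  endloop
 endfacet
 facet normal 0.631 0.381 0.676
  outer loop
   vertex 4.1 2.0 3.1
   vertex 4.4 3.1 2.2
   vertex 1.5 4.0 4.4
  endloop
 endfacet
 facet normal 0.420 -0.044 0.907
  outer loop
   vertex 4.1 2.0 3.1
   vertex 1.5 4.0 4.4
   vertex 1.3 0.0 4.3
  endloop
 endfacet
 facet normal 0.723 -0.545 -0.425
  outer loop
   vertex 4.1 2.0 3.1
   vertex 1.5 0.5 0.6
   vertex 4.4 3.1 2.2
  endloop
 endfacet
 facet normal 0.556 -0.827 -0.082
  outer loop
   vertex 4.1 2.0 3.1
   vertex 1.3 0.0 4.3
   vertex 1.5 0.5 0.6
  endloop
 endfacet
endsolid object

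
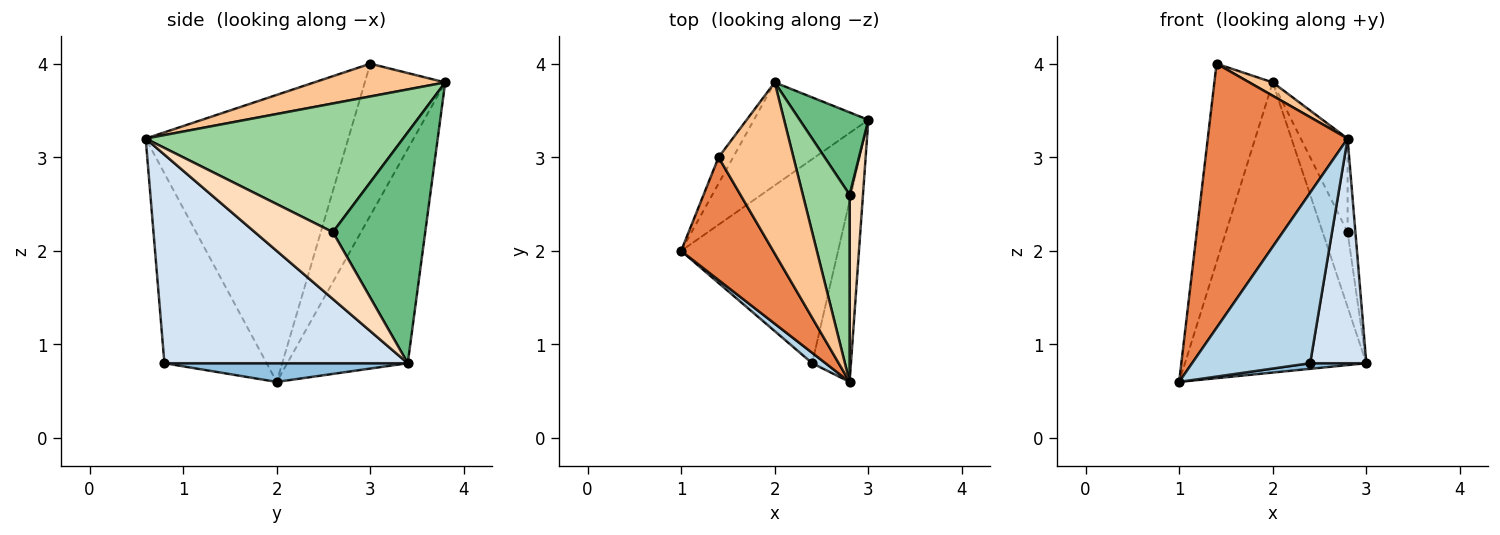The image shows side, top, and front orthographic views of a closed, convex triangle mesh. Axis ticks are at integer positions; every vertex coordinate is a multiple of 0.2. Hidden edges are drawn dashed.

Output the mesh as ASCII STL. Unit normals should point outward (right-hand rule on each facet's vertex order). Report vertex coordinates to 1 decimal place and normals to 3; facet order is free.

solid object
 facet normal -0.531 0.799 -0.283
  outer loop
   vertex 2.0 3.8 3.8
   vertex 3.0 3.4 0.8
   vertex 1.0 2.0 0.6
  endloop
 endfacet
 facet normal 0.118 -0.027 -0.993
  outer loop
   vertex 2.4 0.8 0.8
   vertex 1.0 2.0 0.6
   vertex 3.0 3.4 0.8
  endloop
 endfacet
 facet normal -0.654 -0.755 0.046
  outer loop
   vertex 2.4 0.8 0.8
   vertex 2.8 0.6 3.2
   vertex 1.0 2.0 0.6
  endloop
 endfacet
 facet normal 0.959 -0.221 -0.178
  outer loop
   vertex 2.4 0.8 0.8
   vertex 3.0 3.4 0.8
   vertex 2.8 0.6 3.2
  endloop
 endfacet
 facet normal -0.796 -0.549 0.255
  outer loop
   vertex 1.4 3.0 4.0
   vertex 1.0 2.0 0.6
   vertex 2.8 0.6 3.2
  endloop
 endfacet
 facet normal -0.807 0.586 -0.077
  outer loop
   vertex 1.4 3.0 4.0
   vertex 2.0 3.8 3.8
   vertex 1.0 2.0 0.6
  endloop
 endfacet
 facet normal 0.400 -0.071 0.914
  outer loop
   vertex 1.4 3.0 4.0
   vertex 2.8 0.6 3.2
   vertex 2.0 3.8 3.8
  endloop
 endfacet
 facet normal 0.976 0.098 0.195
  outer loop
   vertex 2.8 2.6 2.2
   vertex 2.8 0.6 3.2
   vertex 3.0 3.4 0.8
  endloop
 endfacet
 facet normal 0.928 0.251 0.276
  outer loop
   vertex 2.8 2.6 2.2
   vertex 3.0 3.4 0.8
   vertex 2.0 3.8 3.8
  endloop
 endfacet
 facet normal 0.926 0.168 0.337
  outer loop
   vertex 2.8 2.6 2.2
   vertex 2.0 3.8 3.8
   vertex 2.8 0.6 3.2
  endloop
 endfacet
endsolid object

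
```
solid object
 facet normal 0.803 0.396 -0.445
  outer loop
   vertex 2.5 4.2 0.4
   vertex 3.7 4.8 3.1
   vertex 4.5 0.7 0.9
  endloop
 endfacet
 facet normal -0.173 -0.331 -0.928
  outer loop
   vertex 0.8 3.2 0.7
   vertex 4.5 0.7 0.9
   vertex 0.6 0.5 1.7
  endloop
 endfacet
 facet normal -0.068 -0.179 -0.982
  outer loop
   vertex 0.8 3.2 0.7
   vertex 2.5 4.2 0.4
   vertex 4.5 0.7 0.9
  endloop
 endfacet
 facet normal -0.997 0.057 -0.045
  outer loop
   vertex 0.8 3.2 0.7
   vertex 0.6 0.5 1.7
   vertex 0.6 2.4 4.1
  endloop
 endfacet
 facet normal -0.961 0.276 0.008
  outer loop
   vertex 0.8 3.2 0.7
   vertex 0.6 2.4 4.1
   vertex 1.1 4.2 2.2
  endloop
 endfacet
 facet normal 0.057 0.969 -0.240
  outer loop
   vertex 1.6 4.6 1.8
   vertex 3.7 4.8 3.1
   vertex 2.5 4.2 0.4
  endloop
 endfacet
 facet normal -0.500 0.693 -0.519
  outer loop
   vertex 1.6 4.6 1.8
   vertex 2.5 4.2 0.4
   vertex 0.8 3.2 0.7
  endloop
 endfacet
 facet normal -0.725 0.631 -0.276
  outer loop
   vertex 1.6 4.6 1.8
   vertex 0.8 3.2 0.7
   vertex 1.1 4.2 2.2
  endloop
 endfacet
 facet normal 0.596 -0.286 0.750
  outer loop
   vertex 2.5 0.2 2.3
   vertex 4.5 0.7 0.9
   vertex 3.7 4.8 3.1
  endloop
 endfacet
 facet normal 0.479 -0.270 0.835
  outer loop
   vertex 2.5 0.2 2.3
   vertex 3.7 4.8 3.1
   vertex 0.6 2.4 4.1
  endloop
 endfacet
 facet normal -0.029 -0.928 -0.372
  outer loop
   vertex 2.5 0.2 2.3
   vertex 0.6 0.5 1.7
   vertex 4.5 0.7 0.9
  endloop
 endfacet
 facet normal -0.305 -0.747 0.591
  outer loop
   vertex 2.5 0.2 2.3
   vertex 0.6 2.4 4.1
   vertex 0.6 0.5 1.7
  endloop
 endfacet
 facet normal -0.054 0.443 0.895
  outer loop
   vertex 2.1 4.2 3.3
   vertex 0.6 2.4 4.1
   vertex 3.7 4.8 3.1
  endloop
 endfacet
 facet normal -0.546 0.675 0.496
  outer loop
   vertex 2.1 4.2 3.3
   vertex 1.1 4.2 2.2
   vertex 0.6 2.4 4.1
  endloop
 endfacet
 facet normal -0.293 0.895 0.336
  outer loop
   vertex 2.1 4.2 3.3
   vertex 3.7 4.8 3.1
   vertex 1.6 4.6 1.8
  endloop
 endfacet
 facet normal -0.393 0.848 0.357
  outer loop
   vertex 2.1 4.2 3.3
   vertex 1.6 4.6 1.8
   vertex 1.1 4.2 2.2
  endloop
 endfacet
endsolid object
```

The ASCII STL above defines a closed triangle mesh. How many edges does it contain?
24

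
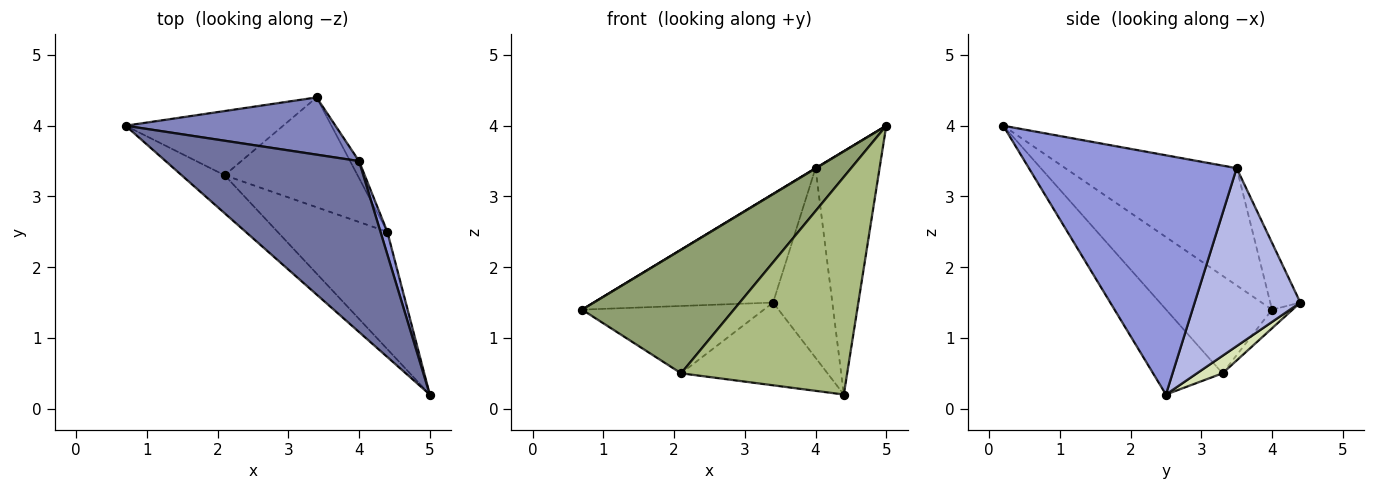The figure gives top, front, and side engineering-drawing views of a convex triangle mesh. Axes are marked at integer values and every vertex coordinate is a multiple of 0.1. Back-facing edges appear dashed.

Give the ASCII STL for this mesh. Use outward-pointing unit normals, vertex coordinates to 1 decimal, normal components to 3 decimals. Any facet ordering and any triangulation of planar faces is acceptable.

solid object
 facet normal -0.518 -0.002 0.855
  outer loop
   vertex 4.0 3.5 3.4
   vertex 0.7 4.0 1.4
   vertex 5.0 0.2 4.0
  endloop
 endfacet
 facet normal -0.147 0.875 0.461
  outer loop
   vertex 4.0 3.5 3.4
   vertex 3.4 4.4 1.5
   vertex 0.7 4.0 1.4
  endloop
 endfacet
 facet normal 0.955 0.294 0.027
  outer loop
   vertex 4.0 3.5 3.4
   vertex 5.0 0.2 4.0
   vertex 4.4 2.5 0.2
  endloop
 endfacet
 facet normal 0.871 0.489 -0.044
  outer loop
   vertex 4.0 3.5 3.4
   vertex 4.4 2.5 0.2
   vertex 3.4 4.4 1.5
  endloop
 endfacet
 facet normal -0.555 -0.795 -0.245
  outer loop
   vertex 2.1 3.3 0.5
   vertex 5.0 0.2 4.0
   vertex 0.7 4.0 1.4
  endloop
 endfacet
 facet normal -0.345 -0.826 -0.445
  outer loop
   vertex 2.1 3.3 0.5
   vertex 4.4 2.5 0.2
   vertex 5.0 0.2 4.0
  endloop
 endfacet
 facet normal -0.081 0.721 -0.688
  outer loop
   vertex 2.1 3.3 0.5
   vertex 0.7 4.0 1.4
   vertex 3.4 4.4 1.5
  endloop
 endfacet
 facet normal 0.105 0.598 -0.794
  outer loop
   vertex 2.1 3.3 0.5
   vertex 3.4 4.4 1.5
   vertex 4.4 2.5 0.2
  endloop
 endfacet
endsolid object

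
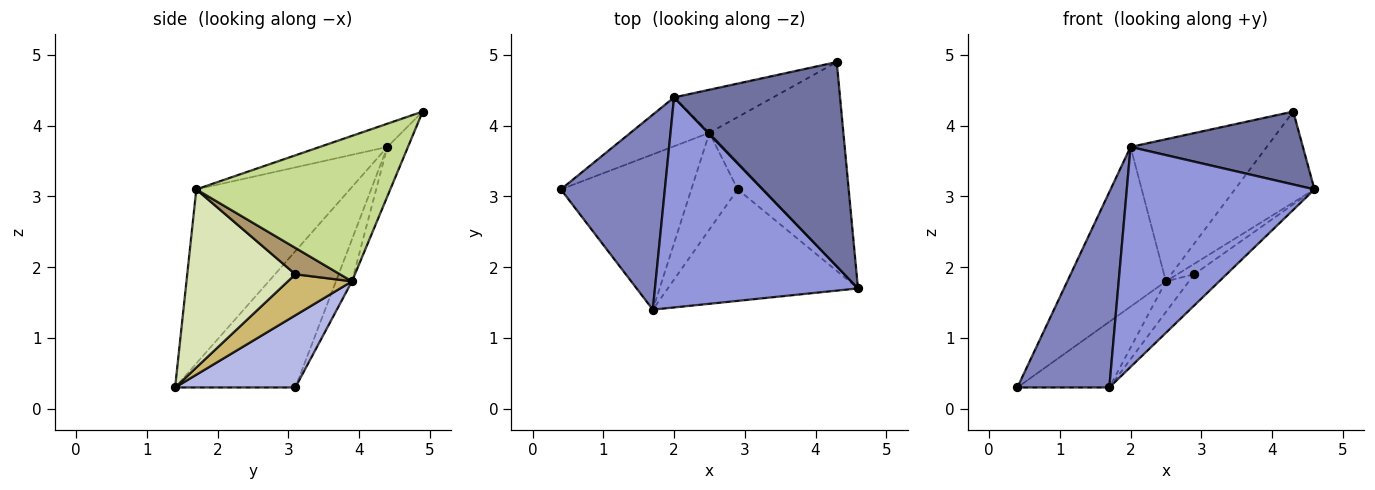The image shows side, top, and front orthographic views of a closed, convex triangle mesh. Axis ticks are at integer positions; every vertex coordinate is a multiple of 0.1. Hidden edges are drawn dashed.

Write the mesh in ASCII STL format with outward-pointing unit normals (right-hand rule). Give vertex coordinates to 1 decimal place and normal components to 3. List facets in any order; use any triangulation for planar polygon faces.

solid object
 facet normal -0.131 -0.333 0.934
  outer loop
   vertex 2.0 4.4 3.7
   vertex 4.6 1.7 3.1
   vertex 4.3 4.9 4.2
  endloop
 endfacet
 facet normal -0.679 -0.519 0.518
  outer loop
   vertex 2.0 4.4 3.7
   vertex 0.4 3.1 0.3
   vertex 1.7 1.4 0.3
  endloop
 endfacet
 facet normal -0.509 -0.623 0.594
  outer loop
   vertex 2.0 4.4 3.7
   vertex 1.7 1.4 0.3
   vertex 4.6 1.7 3.1
  endloop
 endfacet
 facet normal 0.454 0.347 -0.821
  outer loop
   vertex 2.5 3.9 1.8
   vertex 1.7 1.4 0.3
   vertex 0.4 3.1 0.3
  endloop
 endfacet
 facet normal -0.154 0.945 -0.289
  outer loop
   vertex 2.5 3.9 1.8
   vertex 0.4 3.1 0.3
   vertex 2.0 4.4 3.7
  endloop
 endfacet
 facet normal -0.144 0.947 -0.287
  outer loop
   vertex 2.5 3.9 1.8
   vertex 2.0 4.4 3.7
   vertex 4.3 4.9 4.2
  endloop
 endfacet
 facet normal 0.704 0.289 -0.649
  outer loop
   vertex 2.5 3.9 1.8
   vertex 4.3 4.9 4.2
   vertex 4.6 1.7 3.1
  endloop
 endfacet
 facet normal 0.670 0.200 -0.715
  outer loop
   vertex 2.9 3.1 1.9
   vertex 4.6 1.7 3.1
   vertex 1.7 1.4 0.3
  endloop
 endfacet
 facet normal 0.691 0.261 -0.674
  outer loop
   vertex 2.9 3.1 1.9
   vertex 2.5 3.9 1.8
   vertex 4.6 1.7 3.1
  endloop
 endfacet
 facet normal 0.644 0.231 -0.729
  outer loop
   vertex 2.9 3.1 1.9
   vertex 1.7 1.4 0.3
   vertex 2.5 3.9 1.8
  endloop
 endfacet
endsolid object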